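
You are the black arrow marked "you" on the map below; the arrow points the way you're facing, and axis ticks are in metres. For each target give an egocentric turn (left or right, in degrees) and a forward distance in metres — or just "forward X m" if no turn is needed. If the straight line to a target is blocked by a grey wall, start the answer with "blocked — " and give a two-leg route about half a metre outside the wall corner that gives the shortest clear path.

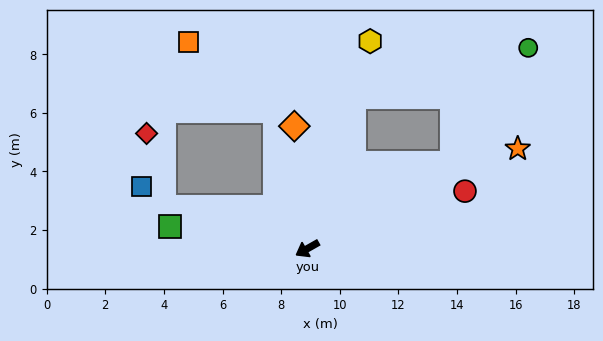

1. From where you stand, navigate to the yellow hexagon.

turn right 136°, forward 7.4 m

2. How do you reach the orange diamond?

turn right 114°, forward 4.2 m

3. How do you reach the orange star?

turn left 176°, forward 7.9 m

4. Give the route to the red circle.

turn left 170°, forward 5.7 m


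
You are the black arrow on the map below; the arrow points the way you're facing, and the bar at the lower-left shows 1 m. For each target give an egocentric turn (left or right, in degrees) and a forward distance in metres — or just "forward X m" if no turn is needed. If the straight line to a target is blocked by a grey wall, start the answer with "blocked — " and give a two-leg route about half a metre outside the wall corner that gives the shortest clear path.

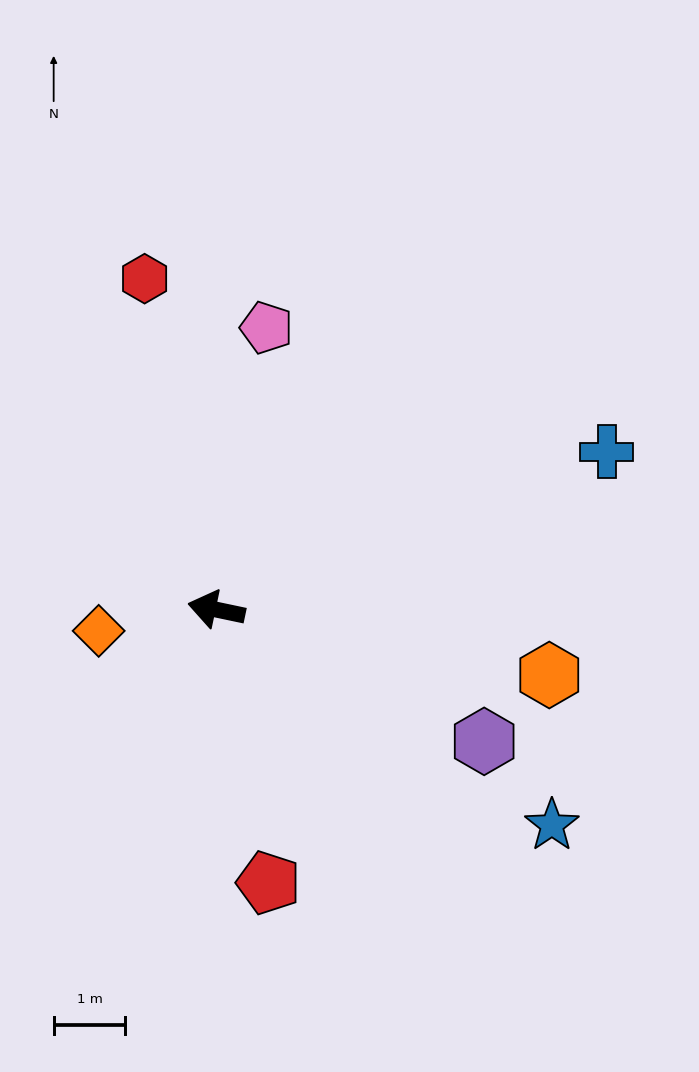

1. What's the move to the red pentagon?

turn left 113°, forward 3.9 m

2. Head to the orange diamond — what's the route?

turn left 22°, forward 1.7 m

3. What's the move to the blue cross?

turn right 146°, forward 5.9 m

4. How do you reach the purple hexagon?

turn left 166°, forward 4.2 m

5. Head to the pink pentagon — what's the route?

turn right 88°, forward 4.0 m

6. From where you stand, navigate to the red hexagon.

turn right 66°, forward 4.7 m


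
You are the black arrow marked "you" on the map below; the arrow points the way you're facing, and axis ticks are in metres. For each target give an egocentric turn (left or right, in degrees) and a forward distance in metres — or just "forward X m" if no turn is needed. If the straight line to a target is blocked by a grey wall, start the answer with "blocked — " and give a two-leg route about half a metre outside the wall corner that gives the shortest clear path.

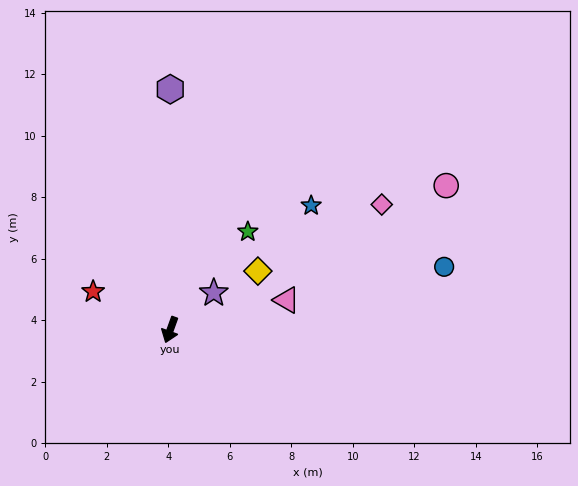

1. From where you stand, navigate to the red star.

turn right 97°, forward 2.8 m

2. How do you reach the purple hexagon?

turn right 160°, forward 7.8 m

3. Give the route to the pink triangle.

turn left 124°, forward 3.9 m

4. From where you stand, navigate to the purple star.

turn left 150°, forward 1.9 m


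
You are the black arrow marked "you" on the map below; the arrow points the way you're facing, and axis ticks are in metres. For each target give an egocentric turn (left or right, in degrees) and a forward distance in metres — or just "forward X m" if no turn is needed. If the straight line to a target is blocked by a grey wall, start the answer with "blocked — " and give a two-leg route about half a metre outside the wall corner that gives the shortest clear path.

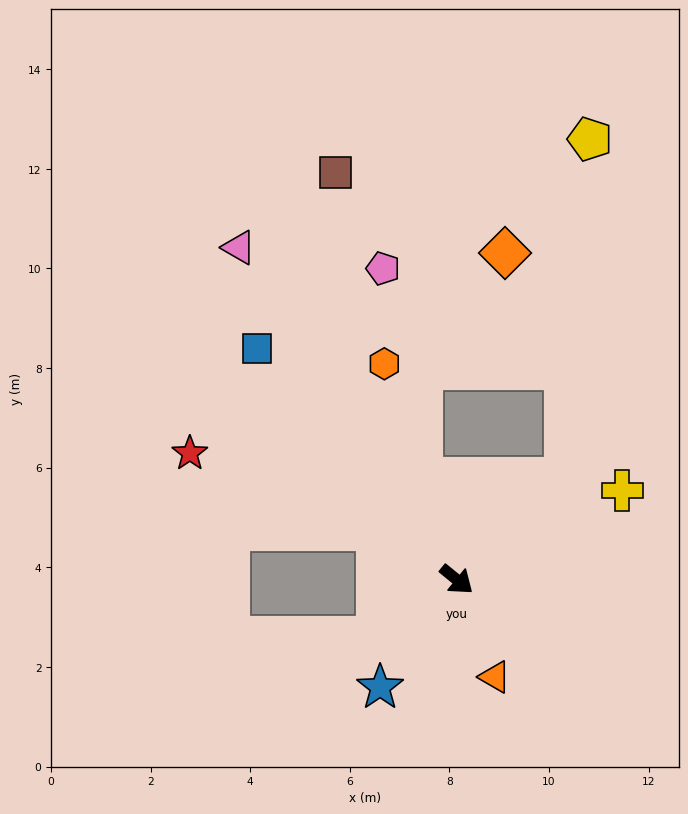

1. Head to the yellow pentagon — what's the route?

blocked — turn left 82°, forward 3.0 m, then turn left 43°, forward 6.8 m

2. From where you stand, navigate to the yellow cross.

turn left 68°, forward 3.8 m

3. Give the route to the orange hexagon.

turn left 148°, forward 4.6 m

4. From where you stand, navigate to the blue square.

turn left 170°, forward 6.1 m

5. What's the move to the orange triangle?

turn right 29°, forward 2.1 m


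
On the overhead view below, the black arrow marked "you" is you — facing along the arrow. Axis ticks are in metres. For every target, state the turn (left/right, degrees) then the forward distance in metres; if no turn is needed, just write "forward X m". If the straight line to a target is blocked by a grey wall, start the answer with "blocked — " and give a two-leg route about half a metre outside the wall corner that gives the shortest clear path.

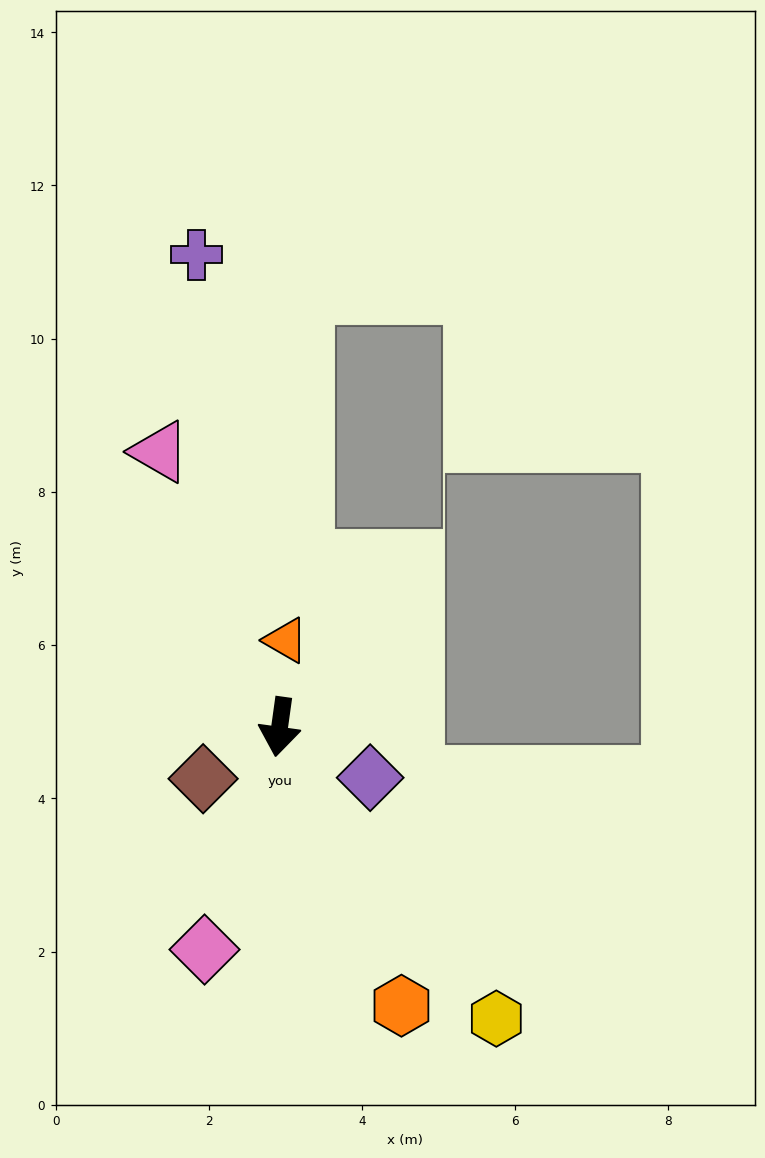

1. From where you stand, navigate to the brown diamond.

turn right 48°, forward 1.2 m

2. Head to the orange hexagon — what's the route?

turn left 32°, forward 4.0 m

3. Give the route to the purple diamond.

turn left 69°, forward 1.4 m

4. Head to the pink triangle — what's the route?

turn right 149°, forward 3.9 m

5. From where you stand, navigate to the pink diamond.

turn right 11°, forward 3.1 m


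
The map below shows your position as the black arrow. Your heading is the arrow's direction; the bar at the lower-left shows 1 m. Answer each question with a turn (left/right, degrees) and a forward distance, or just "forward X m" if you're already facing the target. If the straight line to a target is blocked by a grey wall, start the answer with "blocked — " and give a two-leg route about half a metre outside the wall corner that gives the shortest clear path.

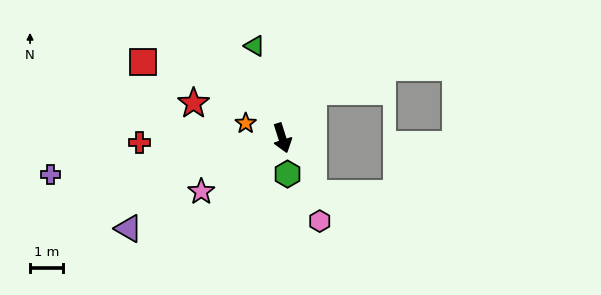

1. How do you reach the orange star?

turn right 130°, forward 1.2 m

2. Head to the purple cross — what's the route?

turn right 99°, forward 7.2 m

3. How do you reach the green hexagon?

turn right 9°, forward 1.1 m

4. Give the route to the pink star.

turn right 74°, forward 3.0 m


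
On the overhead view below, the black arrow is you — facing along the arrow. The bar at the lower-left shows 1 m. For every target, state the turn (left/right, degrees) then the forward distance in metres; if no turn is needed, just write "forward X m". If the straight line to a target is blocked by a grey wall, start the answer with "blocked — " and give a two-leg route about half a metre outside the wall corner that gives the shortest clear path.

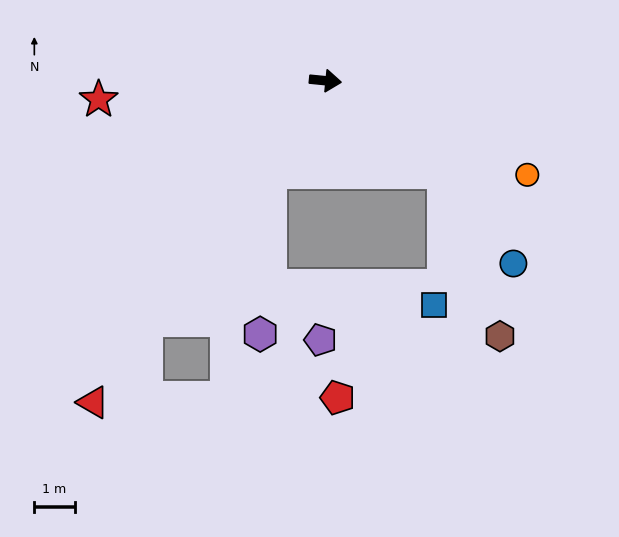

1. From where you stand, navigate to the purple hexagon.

blocked — turn right 116°, forward 2.6 m, then turn left 28°, forward 4.0 m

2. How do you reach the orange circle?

turn right 19°, forward 5.5 m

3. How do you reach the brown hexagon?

blocked — turn right 32°, forward 3.7 m, then turn right 34°, forward 4.3 m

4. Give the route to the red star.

turn right 170°, forward 5.6 m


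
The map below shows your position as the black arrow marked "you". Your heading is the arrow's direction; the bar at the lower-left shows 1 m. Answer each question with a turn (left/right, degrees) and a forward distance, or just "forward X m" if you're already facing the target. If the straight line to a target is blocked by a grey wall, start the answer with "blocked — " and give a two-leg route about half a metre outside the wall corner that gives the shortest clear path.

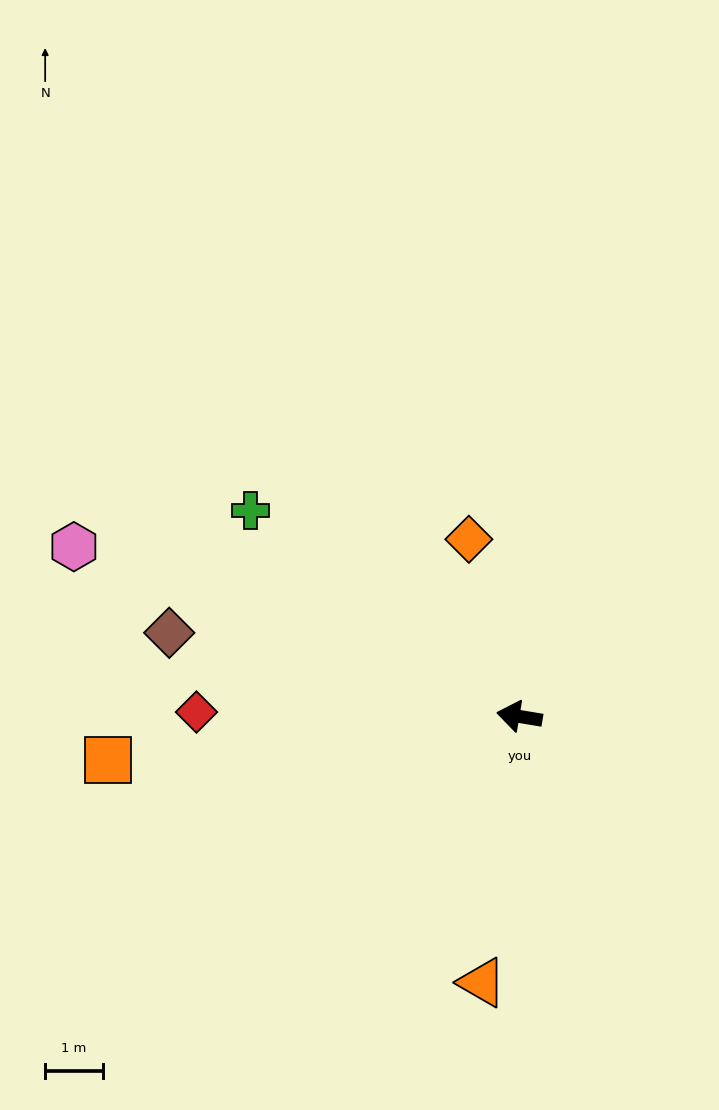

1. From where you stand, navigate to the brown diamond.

turn right 4°, forward 6.2 m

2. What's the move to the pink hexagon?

turn right 11°, forward 8.3 m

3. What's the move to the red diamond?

turn left 9°, forward 5.6 m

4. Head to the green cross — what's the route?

turn right 28°, forward 5.9 m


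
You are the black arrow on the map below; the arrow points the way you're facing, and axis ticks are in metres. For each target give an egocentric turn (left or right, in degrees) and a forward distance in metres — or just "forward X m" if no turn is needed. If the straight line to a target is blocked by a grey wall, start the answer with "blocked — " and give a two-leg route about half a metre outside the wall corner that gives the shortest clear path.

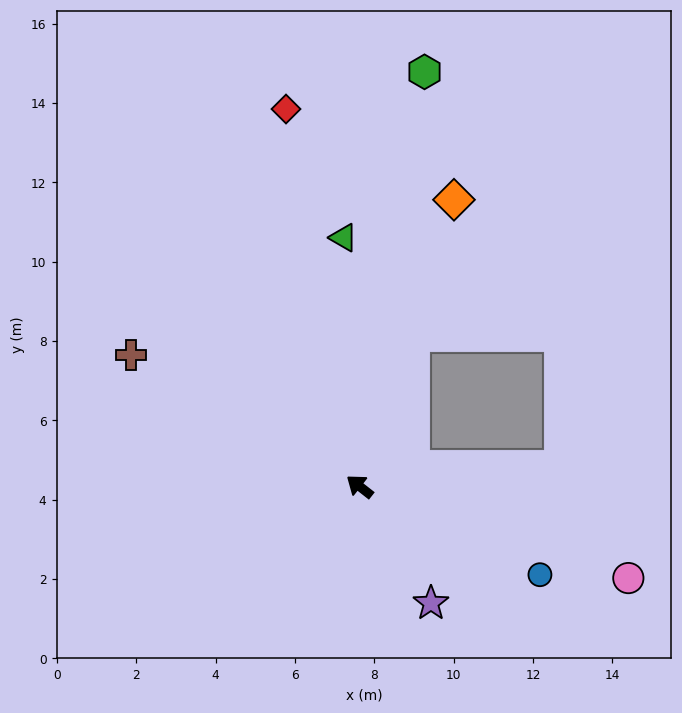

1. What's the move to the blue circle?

turn right 168°, forward 5.1 m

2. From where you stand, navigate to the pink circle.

turn right 161°, forward 7.2 m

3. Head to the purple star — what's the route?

turn left 159°, forward 3.4 m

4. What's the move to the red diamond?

turn right 41°, forward 9.7 m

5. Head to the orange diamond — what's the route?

turn right 70°, forward 7.6 m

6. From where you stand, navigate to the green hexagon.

turn right 61°, forward 10.6 m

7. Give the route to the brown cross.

turn left 8°, forward 6.6 m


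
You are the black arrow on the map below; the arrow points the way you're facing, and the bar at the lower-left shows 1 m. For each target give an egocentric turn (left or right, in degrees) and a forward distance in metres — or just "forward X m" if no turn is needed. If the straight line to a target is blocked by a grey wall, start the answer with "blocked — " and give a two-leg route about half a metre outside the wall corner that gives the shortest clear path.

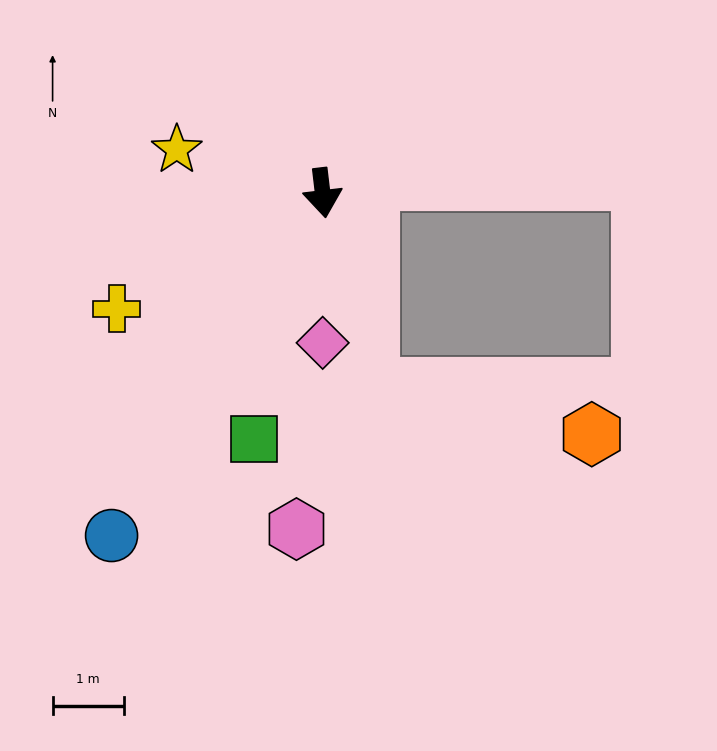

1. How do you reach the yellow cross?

turn right 67°, forward 3.3 m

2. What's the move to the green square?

turn right 22°, forward 3.6 m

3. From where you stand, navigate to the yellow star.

turn right 113°, forward 2.1 m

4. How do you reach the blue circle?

turn right 38°, forward 5.6 m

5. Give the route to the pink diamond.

turn right 7°, forward 2.1 m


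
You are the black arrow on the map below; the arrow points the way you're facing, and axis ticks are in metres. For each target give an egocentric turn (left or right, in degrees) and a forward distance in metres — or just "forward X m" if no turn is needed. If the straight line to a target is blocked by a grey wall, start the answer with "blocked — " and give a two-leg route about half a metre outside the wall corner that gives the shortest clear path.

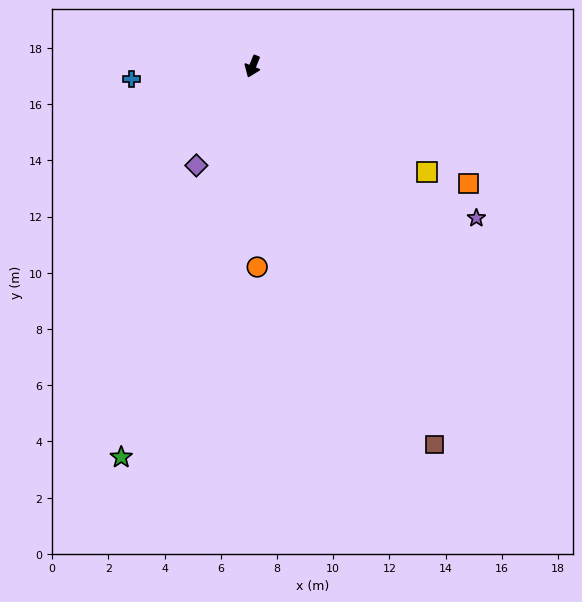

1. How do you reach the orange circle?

turn left 23°, forward 7.1 m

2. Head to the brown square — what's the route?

turn left 48°, forward 14.9 m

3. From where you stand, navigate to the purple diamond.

turn right 8°, forward 4.1 m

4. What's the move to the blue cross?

turn right 62°, forward 4.3 m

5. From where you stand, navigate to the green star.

turn left 3°, forward 14.7 m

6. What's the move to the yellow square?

turn left 81°, forward 7.2 m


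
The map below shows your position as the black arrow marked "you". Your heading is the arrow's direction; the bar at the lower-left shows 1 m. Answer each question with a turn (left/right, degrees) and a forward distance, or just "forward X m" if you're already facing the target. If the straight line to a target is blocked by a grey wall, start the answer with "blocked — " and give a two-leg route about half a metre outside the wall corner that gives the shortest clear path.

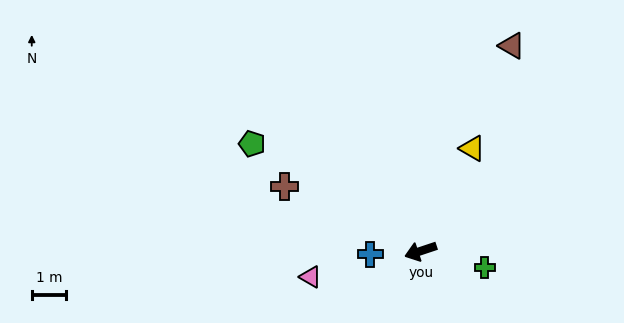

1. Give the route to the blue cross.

turn right 15°, forward 1.5 m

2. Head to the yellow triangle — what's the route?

turn right 135°, forward 3.3 m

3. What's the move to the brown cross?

turn right 44°, forward 4.4 m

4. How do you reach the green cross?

turn left 147°, forward 1.9 m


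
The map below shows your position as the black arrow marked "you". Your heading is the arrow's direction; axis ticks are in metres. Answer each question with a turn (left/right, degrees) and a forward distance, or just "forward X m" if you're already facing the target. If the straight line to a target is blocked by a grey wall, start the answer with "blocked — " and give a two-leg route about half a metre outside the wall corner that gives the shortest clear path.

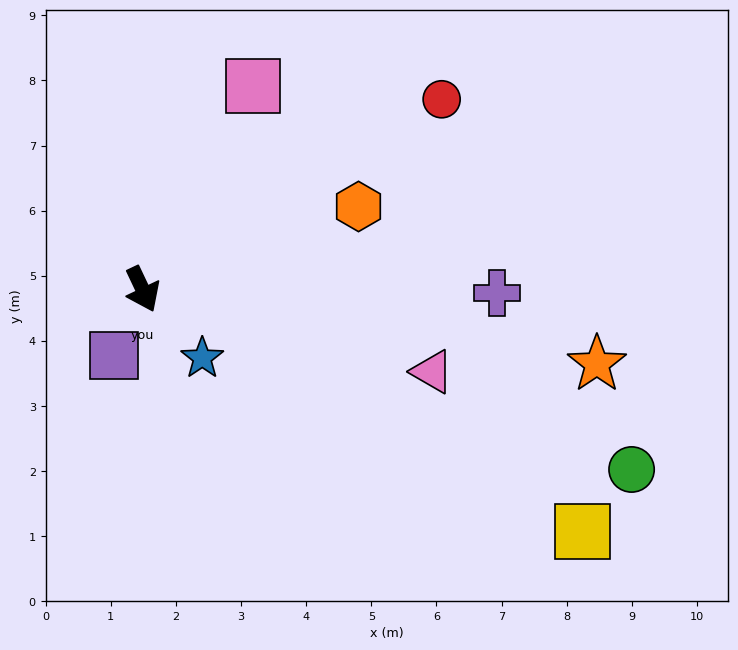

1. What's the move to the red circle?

turn left 97°, forward 5.4 m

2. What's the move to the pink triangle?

turn left 49°, forward 4.6 m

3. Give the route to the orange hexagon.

turn left 86°, forward 3.6 m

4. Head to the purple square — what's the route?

turn right 49°, forward 1.1 m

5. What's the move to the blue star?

turn left 16°, forward 1.4 m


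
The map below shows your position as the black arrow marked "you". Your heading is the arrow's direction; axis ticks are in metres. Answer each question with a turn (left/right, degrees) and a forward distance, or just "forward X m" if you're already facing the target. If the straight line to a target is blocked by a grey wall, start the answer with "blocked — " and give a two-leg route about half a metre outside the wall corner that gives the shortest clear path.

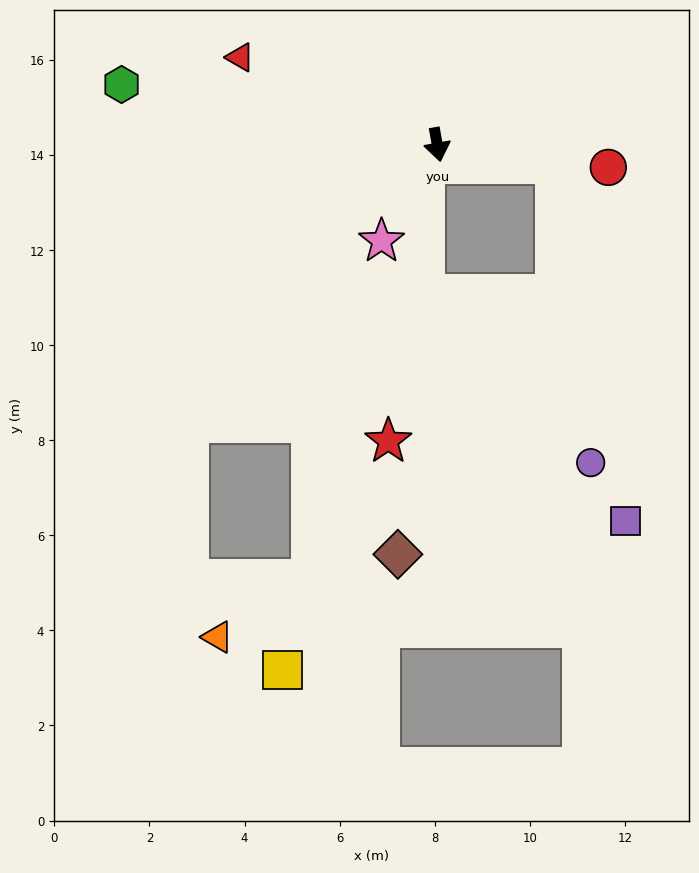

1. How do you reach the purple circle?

blocked — turn left 71°, forward 2.5 m, then turn right 74°, forward 6.3 m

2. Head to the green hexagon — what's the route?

turn right 111°, forward 6.8 m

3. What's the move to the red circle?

turn left 72°, forward 3.6 m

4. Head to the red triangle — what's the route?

turn right 124°, forward 4.5 m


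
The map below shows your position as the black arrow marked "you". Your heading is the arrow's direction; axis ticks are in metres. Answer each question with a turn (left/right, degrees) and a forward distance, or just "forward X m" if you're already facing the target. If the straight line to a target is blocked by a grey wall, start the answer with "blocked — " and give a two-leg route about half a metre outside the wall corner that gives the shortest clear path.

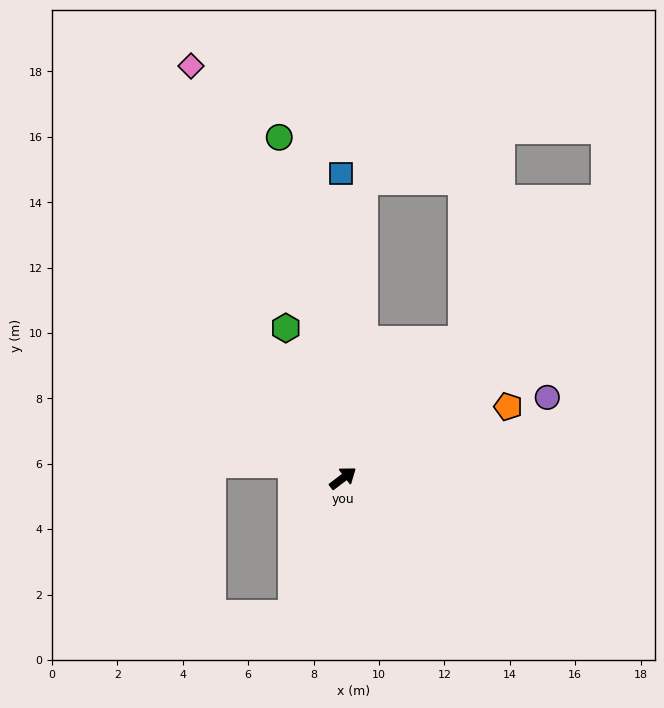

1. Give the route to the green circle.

turn left 63°, forward 10.6 m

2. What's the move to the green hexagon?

turn left 74°, forward 4.9 m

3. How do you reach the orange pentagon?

turn right 14°, forward 5.5 m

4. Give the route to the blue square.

turn left 53°, forward 9.3 m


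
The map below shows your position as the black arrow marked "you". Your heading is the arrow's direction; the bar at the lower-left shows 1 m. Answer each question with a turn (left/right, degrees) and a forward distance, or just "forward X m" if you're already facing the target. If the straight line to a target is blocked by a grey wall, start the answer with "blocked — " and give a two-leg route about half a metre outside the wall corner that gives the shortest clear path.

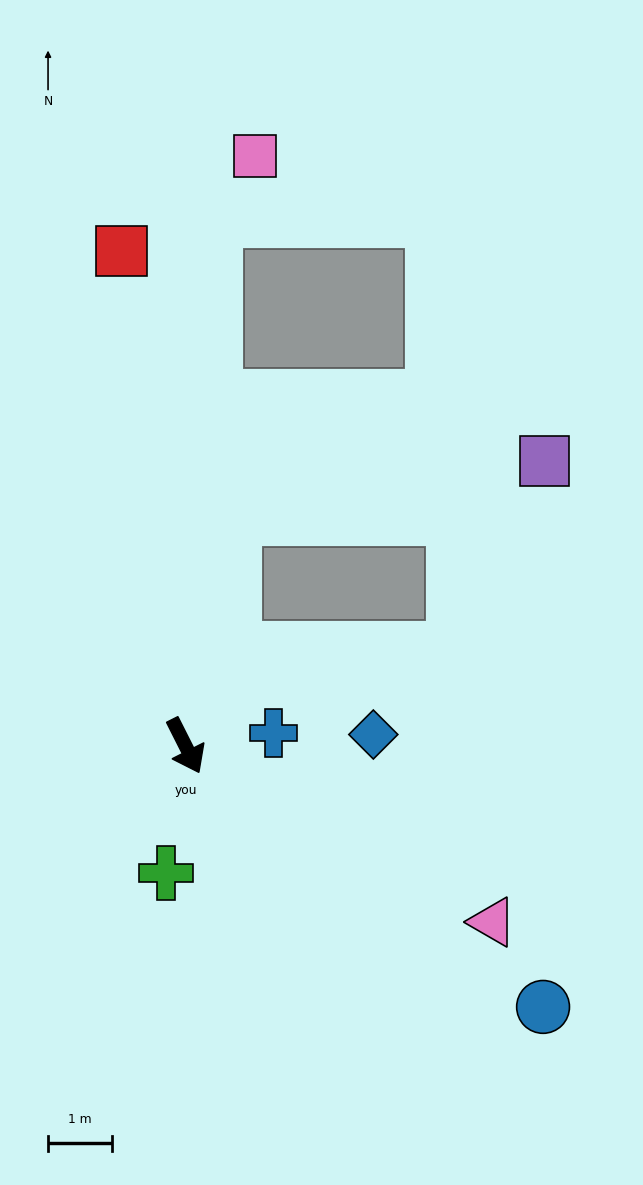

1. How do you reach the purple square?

blocked — turn left 141°, forward 3.7 m, then turn right 67°, forward 5.0 m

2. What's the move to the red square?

turn left 161°, forward 7.8 m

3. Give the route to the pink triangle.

turn left 33°, forward 5.6 m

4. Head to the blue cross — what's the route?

turn left 71°, forward 1.4 m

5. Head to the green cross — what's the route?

turn right 35°, forward 2.0 m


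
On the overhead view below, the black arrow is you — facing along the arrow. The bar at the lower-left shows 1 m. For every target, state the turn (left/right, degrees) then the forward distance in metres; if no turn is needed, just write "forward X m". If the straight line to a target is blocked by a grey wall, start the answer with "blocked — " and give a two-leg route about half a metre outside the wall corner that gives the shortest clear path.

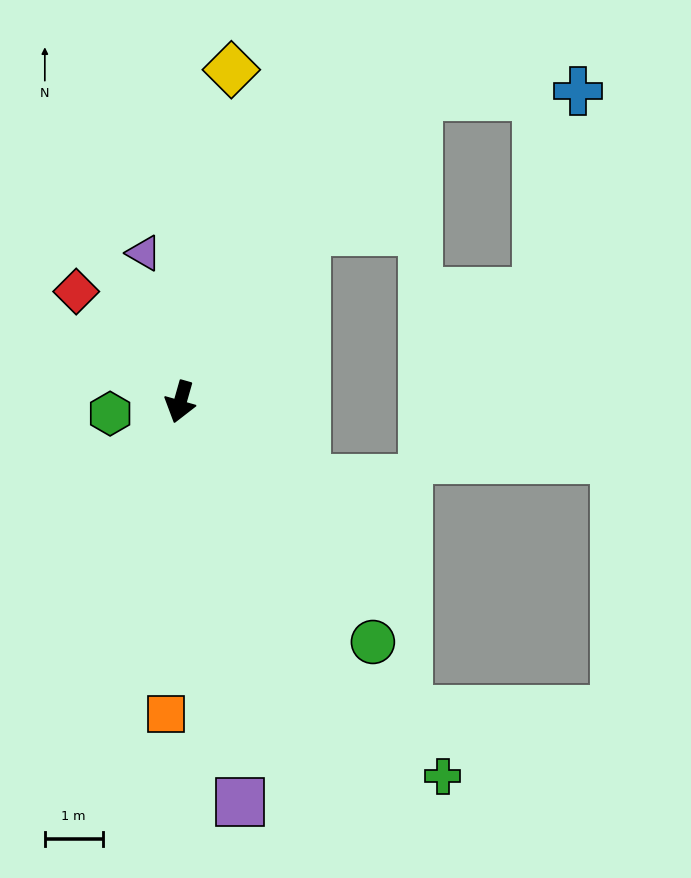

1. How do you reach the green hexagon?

turn right 65°, forward 1.2 m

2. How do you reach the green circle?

turn left 55°, forward 5.3 m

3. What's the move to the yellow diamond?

turn right 173°, forward 5.8 m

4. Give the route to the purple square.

turn left 24°, forward 7.0 m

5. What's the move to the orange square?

turn left 13°, forward 5.4 m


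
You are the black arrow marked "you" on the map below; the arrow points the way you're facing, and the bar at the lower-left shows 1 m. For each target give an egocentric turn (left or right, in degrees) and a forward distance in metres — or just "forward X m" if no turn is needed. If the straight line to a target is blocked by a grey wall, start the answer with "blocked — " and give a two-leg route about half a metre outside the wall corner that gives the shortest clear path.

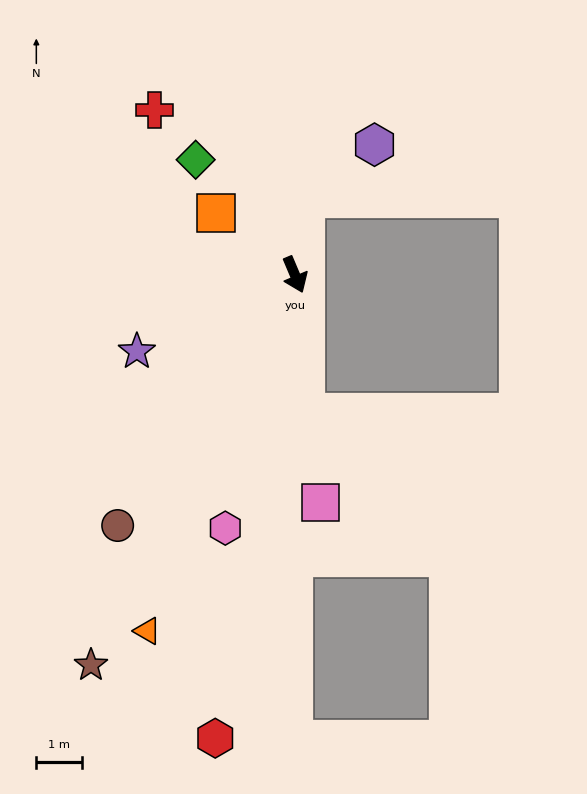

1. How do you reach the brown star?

turn right 50°, forward 9.7 m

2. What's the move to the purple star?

turn right 87°, forward 3.9 m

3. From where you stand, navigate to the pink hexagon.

turn right 38°, forward 5.8 m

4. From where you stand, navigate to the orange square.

turn right 151°, forward 2.2 m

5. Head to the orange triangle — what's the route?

turn right 45°, forward 8.5 m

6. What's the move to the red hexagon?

turn right 33°, forward 10.4 m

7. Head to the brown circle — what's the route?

turn right 58°, forward 6.8 m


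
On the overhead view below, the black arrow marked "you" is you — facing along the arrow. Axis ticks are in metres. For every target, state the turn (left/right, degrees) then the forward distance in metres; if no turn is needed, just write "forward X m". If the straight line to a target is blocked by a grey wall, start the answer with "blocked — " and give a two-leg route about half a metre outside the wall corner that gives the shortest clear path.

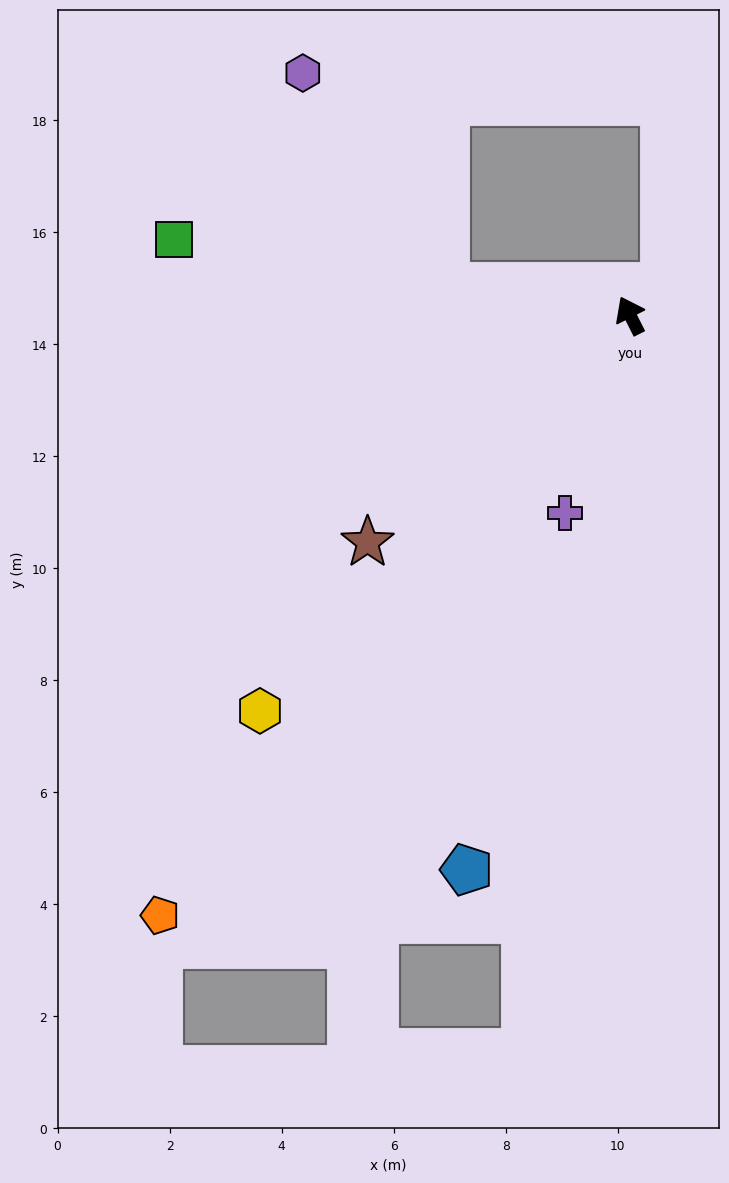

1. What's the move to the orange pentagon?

turn left 115°, forward 13.6 m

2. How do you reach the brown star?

turn left 104°, forward 6.2 m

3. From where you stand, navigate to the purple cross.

turn left 135°, forward 3.7 m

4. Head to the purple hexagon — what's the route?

blocked — turn left 54°, forward 3.3 m, then turn right 47°, forward 4.6 m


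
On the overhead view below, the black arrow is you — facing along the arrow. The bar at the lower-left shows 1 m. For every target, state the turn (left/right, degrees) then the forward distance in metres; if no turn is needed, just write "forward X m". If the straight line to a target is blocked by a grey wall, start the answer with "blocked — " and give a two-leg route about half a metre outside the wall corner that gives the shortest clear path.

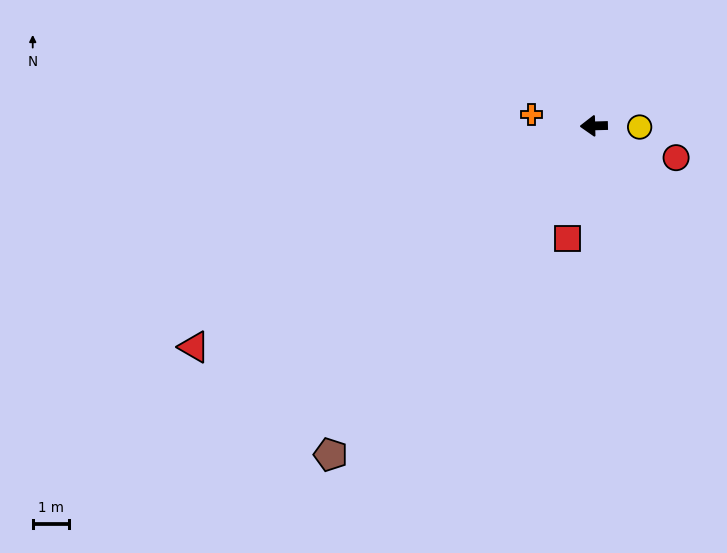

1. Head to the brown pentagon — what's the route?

turn left 50°, forward 11.5 m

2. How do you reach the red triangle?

turn left 27°, forward 12.5 m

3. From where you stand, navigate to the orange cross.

turn right 12°, forward 1.7 m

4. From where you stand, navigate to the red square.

turn left 75°, forward 3.2 m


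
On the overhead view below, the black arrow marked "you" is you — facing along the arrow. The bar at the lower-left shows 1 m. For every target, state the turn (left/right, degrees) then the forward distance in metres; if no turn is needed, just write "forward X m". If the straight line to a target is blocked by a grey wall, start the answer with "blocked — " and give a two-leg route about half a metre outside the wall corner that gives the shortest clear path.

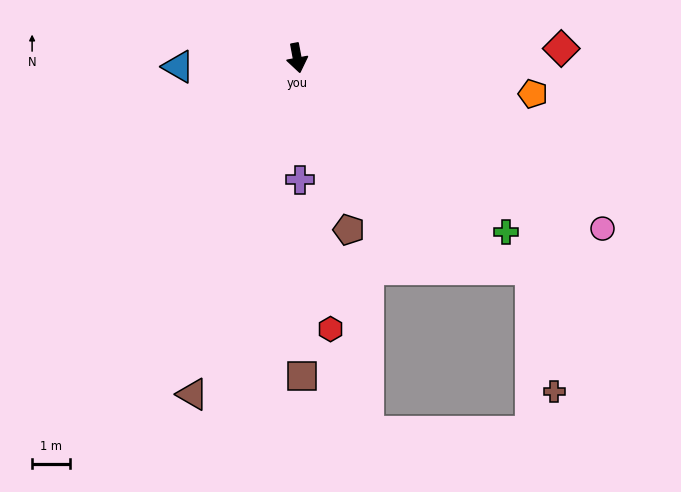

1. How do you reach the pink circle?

turn left 50°, forward 9.2 m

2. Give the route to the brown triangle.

turn right 28°, forward 9.2 m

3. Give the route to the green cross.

turn left 40°, forward 7.1 m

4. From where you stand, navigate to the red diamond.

turn left 81°, forward 6.9 m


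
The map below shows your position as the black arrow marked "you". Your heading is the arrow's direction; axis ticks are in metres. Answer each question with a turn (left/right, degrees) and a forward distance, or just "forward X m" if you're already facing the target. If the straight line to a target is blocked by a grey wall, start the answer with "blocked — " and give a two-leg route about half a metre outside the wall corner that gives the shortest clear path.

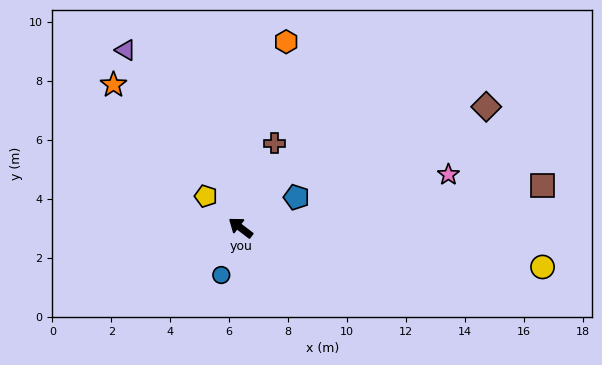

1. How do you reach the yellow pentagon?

turn right 5°, forward 1.6 m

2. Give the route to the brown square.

turn right 135°, forward 10.3 m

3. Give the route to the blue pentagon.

turn right 114°, forward 2.2 m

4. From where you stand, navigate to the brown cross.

turn right 75°, forward 3.1 m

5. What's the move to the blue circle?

turn left 105°, forward 1.7 m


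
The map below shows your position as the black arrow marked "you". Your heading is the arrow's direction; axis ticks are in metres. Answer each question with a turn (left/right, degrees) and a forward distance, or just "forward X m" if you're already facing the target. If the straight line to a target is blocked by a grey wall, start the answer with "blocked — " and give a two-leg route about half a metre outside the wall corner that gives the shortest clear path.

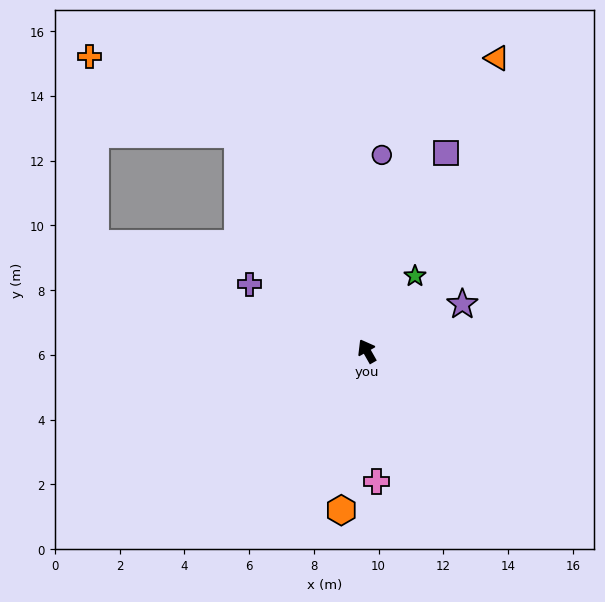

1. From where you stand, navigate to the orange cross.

blocked — forward 7.8 m, then turn left 32°, forward 5.2 m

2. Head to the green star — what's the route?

turn right 62°, forward 2.8 m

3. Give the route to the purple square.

turn right 51°, forward 6.6 m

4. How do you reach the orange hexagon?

turn left 141°, forward 5.0 m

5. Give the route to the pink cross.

turn left 155°, forward 4.0 m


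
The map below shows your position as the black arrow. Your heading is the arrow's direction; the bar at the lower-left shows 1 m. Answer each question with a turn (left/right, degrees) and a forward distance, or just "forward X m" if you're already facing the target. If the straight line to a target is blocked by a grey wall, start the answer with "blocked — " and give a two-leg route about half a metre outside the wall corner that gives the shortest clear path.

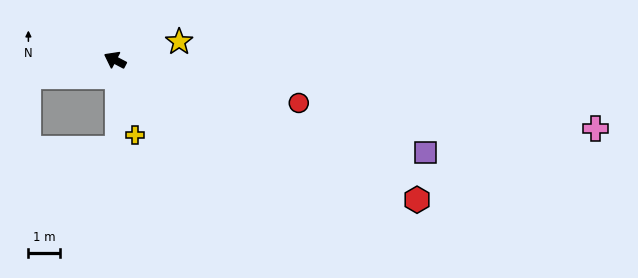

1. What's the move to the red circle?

turn right 165°, forward 5.9 m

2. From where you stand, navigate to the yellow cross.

turn left 133°, forward 2.5 m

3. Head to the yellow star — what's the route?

turn right 136°, forward 2.1 m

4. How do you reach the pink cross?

turn right 160°, forward 15.3 m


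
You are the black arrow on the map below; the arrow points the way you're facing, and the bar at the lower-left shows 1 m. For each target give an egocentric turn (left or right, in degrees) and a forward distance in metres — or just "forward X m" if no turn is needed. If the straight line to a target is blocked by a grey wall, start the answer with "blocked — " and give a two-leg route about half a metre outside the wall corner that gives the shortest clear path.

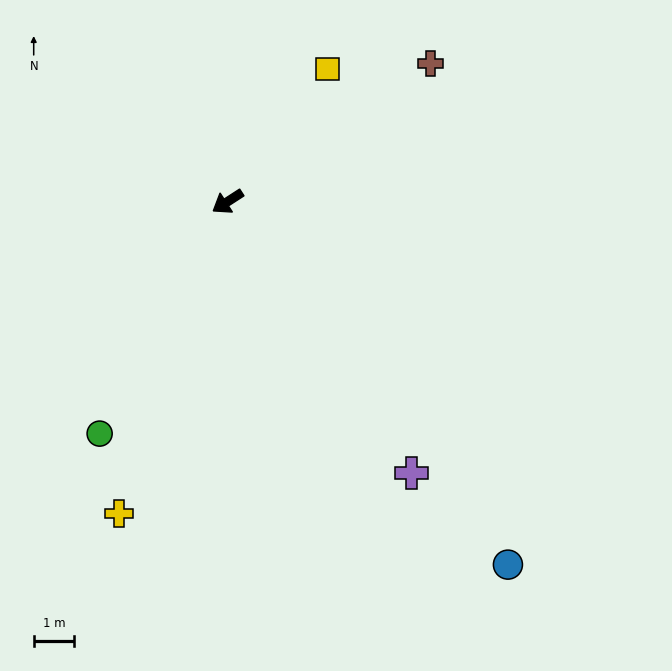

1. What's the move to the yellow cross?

turn left 38°, forward 8.1 m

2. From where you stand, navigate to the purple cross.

turn left 91°, forward 8.0 m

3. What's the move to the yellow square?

turn right 160°, forward 4.1 m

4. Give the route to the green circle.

turn left 28°, forward 6.5 m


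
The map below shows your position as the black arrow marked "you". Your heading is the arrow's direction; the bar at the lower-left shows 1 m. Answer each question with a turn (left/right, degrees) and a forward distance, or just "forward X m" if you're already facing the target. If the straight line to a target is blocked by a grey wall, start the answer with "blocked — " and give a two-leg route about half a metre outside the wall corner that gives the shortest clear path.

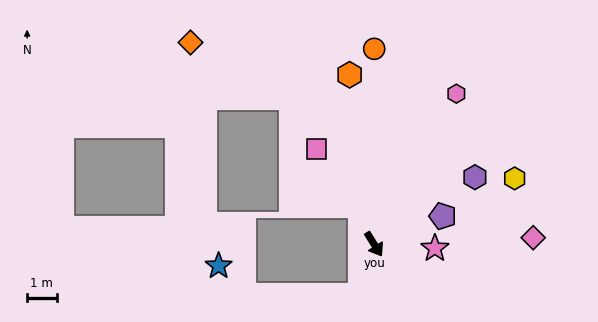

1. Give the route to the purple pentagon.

turn left 80°, forward 2.5 m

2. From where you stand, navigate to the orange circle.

turn left 148°, forward 6.7 m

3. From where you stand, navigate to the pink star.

turn left 54°, forward 2.1 m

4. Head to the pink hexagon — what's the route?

turn left 119°, forward 5.8 m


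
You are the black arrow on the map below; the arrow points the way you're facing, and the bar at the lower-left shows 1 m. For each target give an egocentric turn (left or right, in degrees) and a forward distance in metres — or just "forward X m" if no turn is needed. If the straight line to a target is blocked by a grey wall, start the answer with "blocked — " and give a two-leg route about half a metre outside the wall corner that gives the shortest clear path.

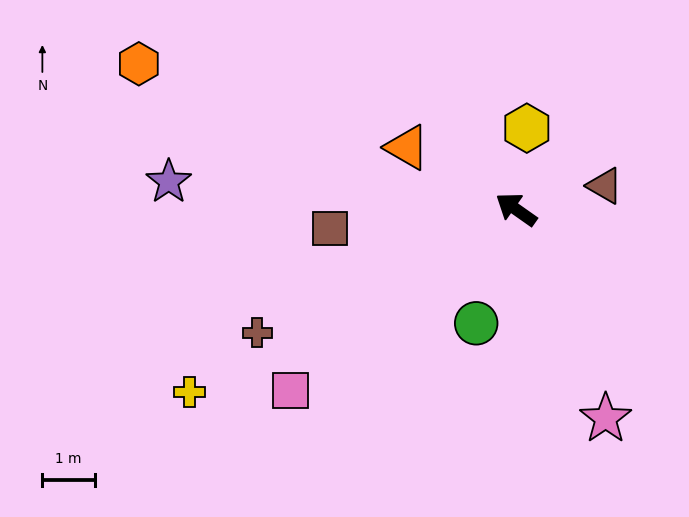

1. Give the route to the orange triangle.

turn left 6°, forward 2.4 m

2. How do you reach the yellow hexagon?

turn right 62°, forward 1.6 m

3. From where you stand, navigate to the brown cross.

turn left 61°, forward 5.5 m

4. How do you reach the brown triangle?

turn right 130°, forward 1.7 m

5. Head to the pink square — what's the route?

turn left 74°, forward 5.5 m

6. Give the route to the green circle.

turn left 106°, forward 2.3 m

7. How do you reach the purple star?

turn left 31°, forward 6.6 m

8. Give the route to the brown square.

turn left 41°, forward 3.6 m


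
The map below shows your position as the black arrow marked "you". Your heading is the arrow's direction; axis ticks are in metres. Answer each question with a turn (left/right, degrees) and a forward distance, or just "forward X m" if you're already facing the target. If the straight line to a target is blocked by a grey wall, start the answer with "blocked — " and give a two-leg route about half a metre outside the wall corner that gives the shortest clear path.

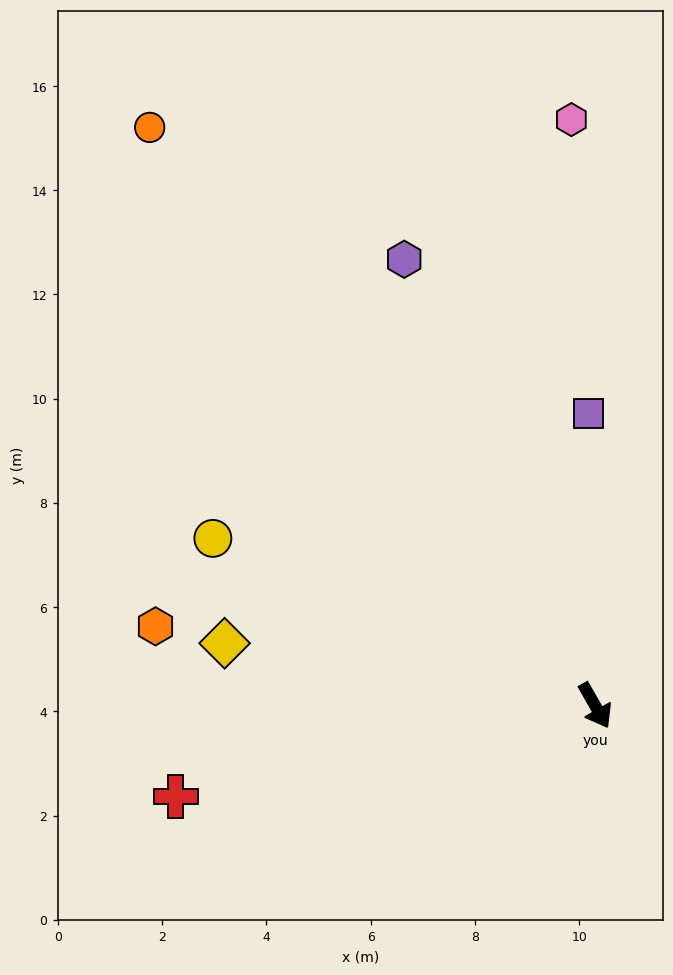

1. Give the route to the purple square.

turn left 152°, forward 5.6 m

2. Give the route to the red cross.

turn right 108°, forward 8.2 m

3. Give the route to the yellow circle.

turn right 143°, forward 8.0 m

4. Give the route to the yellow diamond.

turn right 129°, forward 7.2 m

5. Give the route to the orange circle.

turn right 172°, forward 14.0 m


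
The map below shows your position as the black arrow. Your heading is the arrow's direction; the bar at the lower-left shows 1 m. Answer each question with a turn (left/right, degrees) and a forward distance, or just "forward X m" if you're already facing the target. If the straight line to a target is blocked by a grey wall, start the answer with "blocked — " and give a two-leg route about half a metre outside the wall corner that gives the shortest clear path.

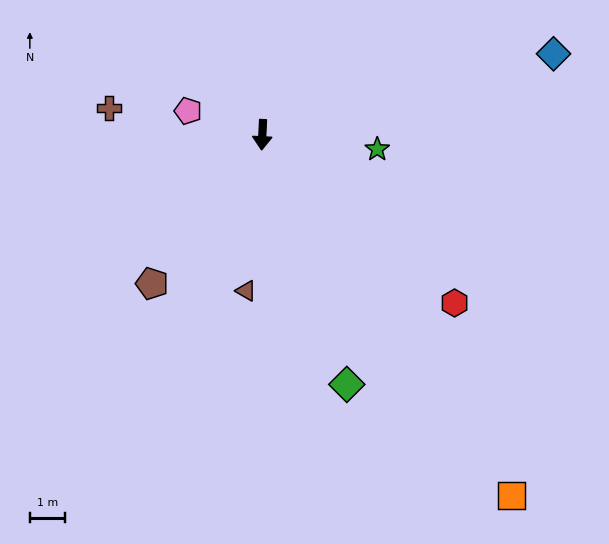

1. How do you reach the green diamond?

turn left 21°, forward 7.5 m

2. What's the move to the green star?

turn left 86°, forward 3.3 m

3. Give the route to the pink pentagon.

turn right 105°, forward 2.2 m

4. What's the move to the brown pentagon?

turn right 34°, forward 5.3 m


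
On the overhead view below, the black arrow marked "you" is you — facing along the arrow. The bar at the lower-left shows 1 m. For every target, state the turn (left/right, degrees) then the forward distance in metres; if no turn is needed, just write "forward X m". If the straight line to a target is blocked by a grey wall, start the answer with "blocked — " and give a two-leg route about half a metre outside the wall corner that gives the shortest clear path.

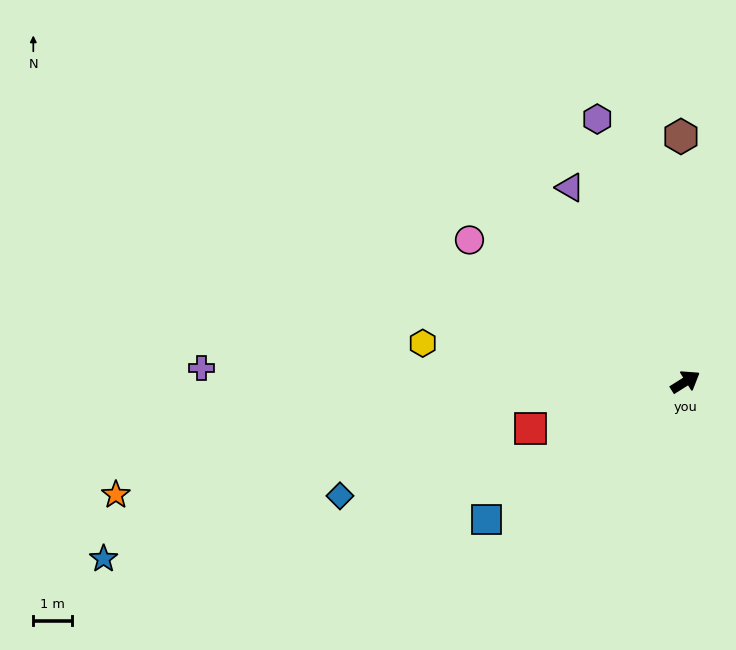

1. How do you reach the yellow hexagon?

turn left 139°, forward 6.9 m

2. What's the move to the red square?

turn left 165°, forward 4.2 m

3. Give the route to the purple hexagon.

turn left 76°, forward 7.2 m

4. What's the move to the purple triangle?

turn left 89°, forward 5.9 m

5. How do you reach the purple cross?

turn left 146°, forward 12.6 m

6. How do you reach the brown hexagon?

turn left 59°, forward 6.4 m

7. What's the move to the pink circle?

turn left 115°, forward 6.7 m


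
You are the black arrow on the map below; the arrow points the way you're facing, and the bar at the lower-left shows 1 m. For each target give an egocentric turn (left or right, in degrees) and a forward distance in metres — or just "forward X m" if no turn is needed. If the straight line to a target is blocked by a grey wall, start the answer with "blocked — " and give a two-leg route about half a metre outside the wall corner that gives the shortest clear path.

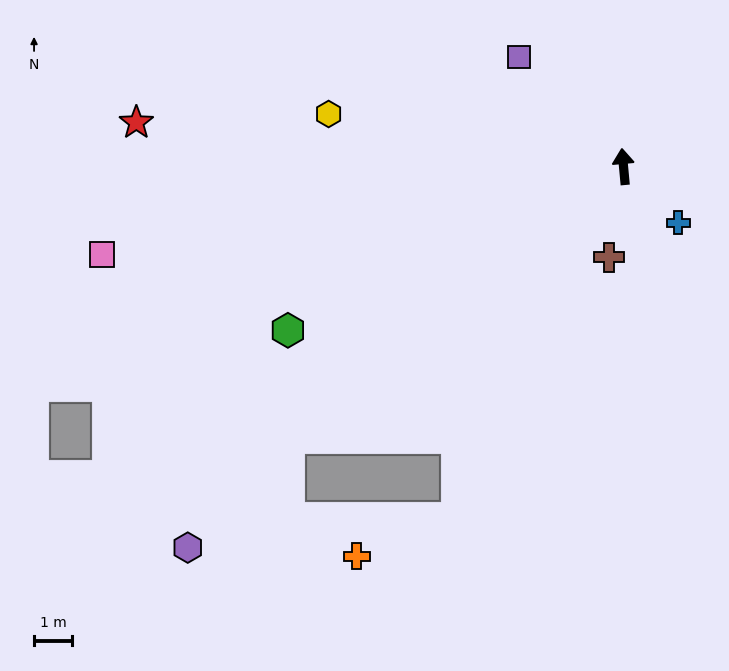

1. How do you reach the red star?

turn left 80°, forward 12.8 m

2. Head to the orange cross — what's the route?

blocked — turn left 149°, forward 10.1 m, then turn right 43°, forward 2.8 m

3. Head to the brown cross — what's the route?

turn left 166°, forward 2.4 m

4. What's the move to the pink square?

turn left 94°, forward 13.8 m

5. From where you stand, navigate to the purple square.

turn left 38°, forward 4.0 m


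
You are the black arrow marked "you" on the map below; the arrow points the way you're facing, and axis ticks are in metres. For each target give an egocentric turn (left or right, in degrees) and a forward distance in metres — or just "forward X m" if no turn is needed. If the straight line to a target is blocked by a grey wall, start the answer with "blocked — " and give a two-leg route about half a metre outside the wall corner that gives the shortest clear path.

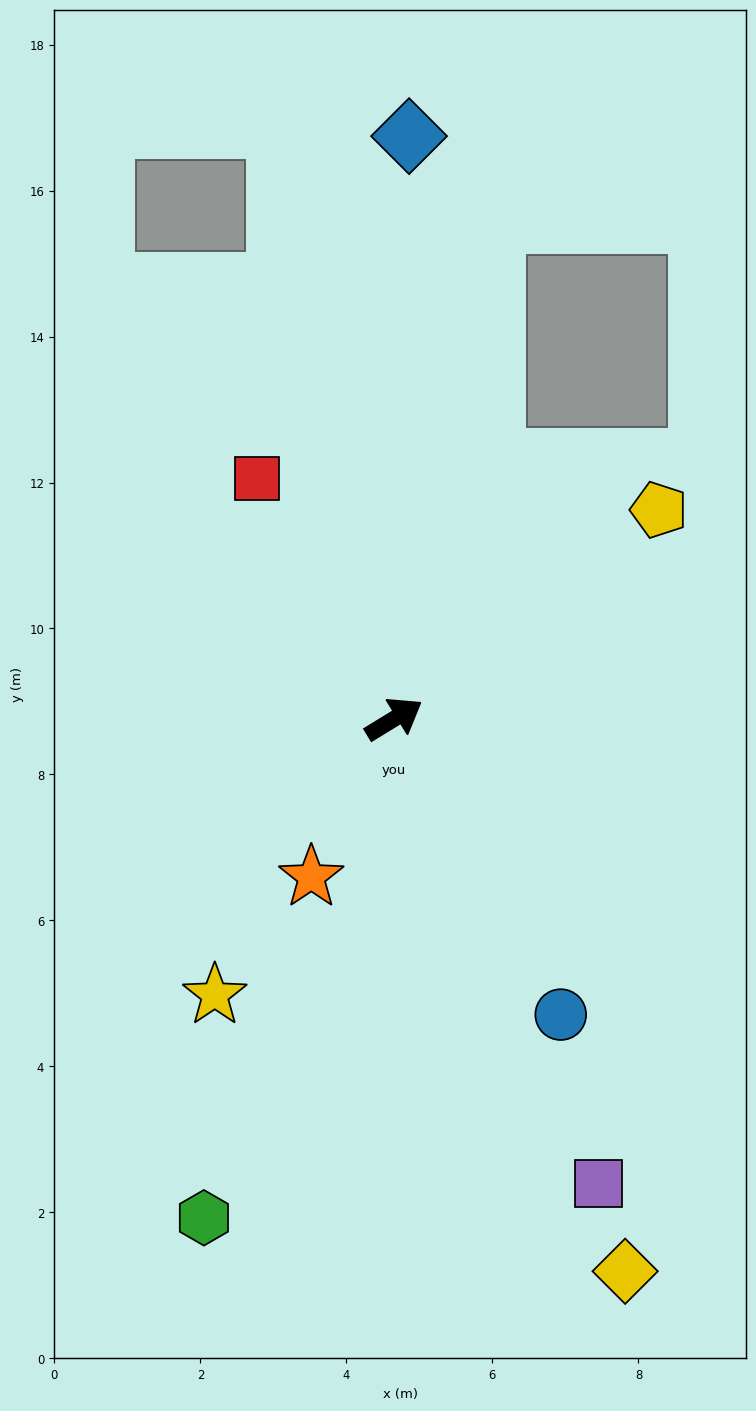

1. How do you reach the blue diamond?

turn left 57°, forward 8.0 m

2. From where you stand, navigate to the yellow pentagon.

turn left 7°, forward 4.6 m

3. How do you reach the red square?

turn left 88°, forward 3.8 m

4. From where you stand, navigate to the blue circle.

turn right 92°, forward 4.7 m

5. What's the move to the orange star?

turn right 149°, forward 2.4 m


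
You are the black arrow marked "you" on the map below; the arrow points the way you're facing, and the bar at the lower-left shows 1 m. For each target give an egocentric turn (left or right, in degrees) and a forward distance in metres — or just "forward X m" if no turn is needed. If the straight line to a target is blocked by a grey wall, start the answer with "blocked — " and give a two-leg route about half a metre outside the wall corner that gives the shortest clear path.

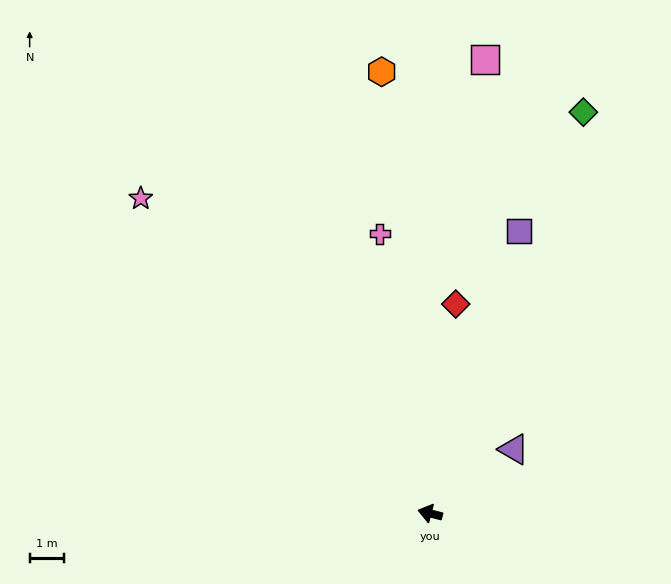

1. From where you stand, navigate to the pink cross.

turn right 65°, forward 8.2 m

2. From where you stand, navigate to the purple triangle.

turn right 128°, forward 3.1 m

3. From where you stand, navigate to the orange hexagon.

turn right 69°, forward 12.9 m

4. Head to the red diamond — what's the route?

turn right 82°, forward 6.1 m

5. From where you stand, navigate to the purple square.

turn right 93°, forward 8.6 m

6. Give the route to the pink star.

turn right 33°, forward 12.4 m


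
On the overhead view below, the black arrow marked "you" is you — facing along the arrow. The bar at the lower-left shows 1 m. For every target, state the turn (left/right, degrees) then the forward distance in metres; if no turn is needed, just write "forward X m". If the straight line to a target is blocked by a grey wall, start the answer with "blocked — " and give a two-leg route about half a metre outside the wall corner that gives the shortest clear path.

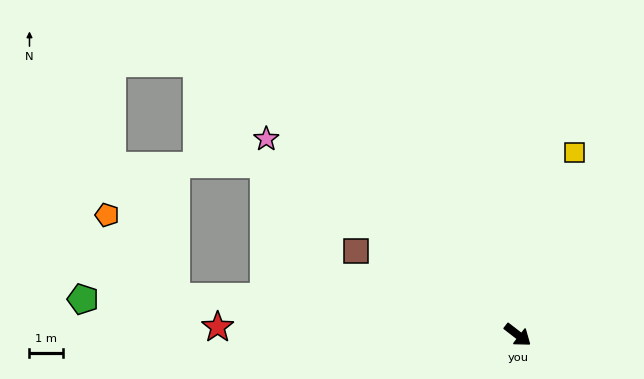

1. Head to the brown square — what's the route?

turn right 170°, forward 5.4 m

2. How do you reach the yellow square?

turn left 110°, forward 5.6 m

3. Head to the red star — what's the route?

turn right 144°, forward 8.9 m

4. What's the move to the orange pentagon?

blocked — turn right 149°, forward 10.2 m, then turn right 43°, forward 3.2 m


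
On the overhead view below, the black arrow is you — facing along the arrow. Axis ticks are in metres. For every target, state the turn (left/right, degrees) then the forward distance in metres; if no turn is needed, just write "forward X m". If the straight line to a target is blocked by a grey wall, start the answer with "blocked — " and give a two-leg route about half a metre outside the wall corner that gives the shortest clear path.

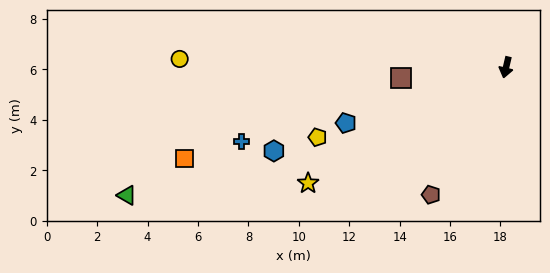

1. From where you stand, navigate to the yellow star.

turn right 46°, forward 9.1 m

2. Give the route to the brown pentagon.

turn right 17°, forward 5.9 m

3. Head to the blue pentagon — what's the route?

turn right 58°, forward 6.7 m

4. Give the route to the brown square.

turn right 71°, forward 4.2 m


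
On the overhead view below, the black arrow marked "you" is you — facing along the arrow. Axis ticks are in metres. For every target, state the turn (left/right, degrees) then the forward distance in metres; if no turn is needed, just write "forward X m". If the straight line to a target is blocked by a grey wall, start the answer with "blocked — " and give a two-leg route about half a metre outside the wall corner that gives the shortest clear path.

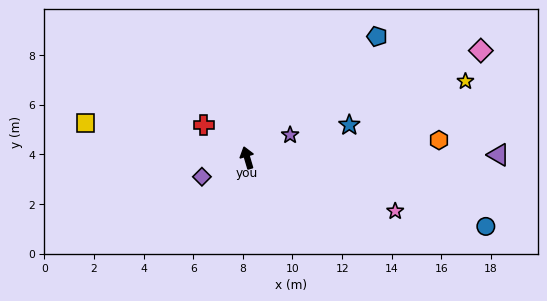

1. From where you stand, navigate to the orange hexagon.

turn right 101°, forward 7.8 m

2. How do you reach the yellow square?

turn left 61°, forward 6.7 m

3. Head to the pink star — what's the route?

turn right 126°, forward 6.3 m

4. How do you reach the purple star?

turn right 79°, forward 2.0 m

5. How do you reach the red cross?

turn left 36°, forward 2.2 m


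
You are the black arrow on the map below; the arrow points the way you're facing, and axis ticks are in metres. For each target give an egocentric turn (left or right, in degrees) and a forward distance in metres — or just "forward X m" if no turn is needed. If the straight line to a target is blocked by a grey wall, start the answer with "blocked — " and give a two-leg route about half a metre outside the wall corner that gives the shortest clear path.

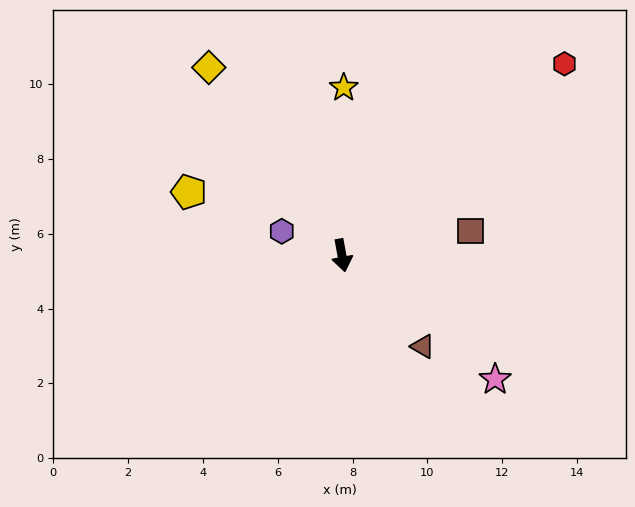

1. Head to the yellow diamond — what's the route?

turn right 155°, forward 6.2 m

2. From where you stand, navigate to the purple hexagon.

turn right 122°, forward 1.7 m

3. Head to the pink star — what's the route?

turn left 41°, forward 5.3 m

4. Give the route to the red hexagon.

turn left 120°, forward 7.8 m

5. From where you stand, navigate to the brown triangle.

turn left 31°, forward 3.3 m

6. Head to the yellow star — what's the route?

turn left 169°, forward 4.5 m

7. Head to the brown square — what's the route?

turn left 90°, forward 3.5 m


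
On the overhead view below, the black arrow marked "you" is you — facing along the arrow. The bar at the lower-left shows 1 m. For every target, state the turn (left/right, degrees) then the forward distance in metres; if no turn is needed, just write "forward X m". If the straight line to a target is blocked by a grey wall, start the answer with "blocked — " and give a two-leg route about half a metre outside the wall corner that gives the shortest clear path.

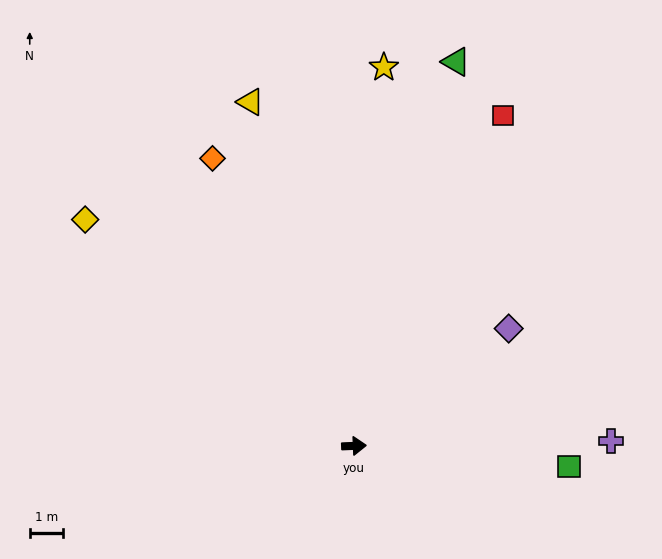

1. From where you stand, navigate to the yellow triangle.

turn left 104°, forward 10.7 m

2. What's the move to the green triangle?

turn left 73°, forward 11.8 m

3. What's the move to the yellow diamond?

turn left 138°, forward 10.4 m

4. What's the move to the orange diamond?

turn left 114°, forward 9.5 m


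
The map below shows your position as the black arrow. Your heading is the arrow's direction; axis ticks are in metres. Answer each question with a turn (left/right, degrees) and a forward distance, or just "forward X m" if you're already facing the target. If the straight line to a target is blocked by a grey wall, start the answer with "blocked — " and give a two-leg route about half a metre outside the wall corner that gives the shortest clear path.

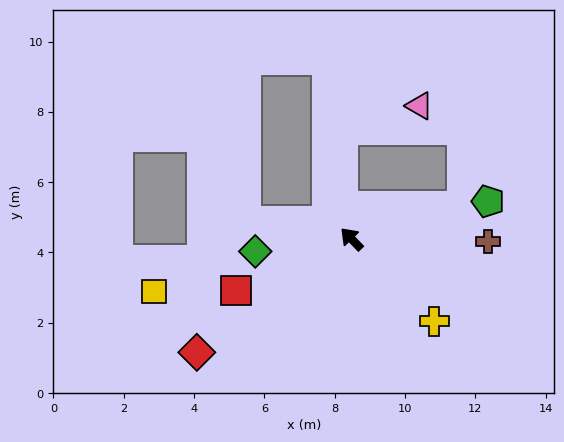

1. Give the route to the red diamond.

turn left 82°, forward 5.5 m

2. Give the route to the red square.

turn left 70°, forward 3.6 m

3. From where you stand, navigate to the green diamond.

turn left 53°, forward 2.8 m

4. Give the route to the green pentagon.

turn right 119°, forward 4.0 m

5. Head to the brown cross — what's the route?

turn right 135°, forward 3.9 m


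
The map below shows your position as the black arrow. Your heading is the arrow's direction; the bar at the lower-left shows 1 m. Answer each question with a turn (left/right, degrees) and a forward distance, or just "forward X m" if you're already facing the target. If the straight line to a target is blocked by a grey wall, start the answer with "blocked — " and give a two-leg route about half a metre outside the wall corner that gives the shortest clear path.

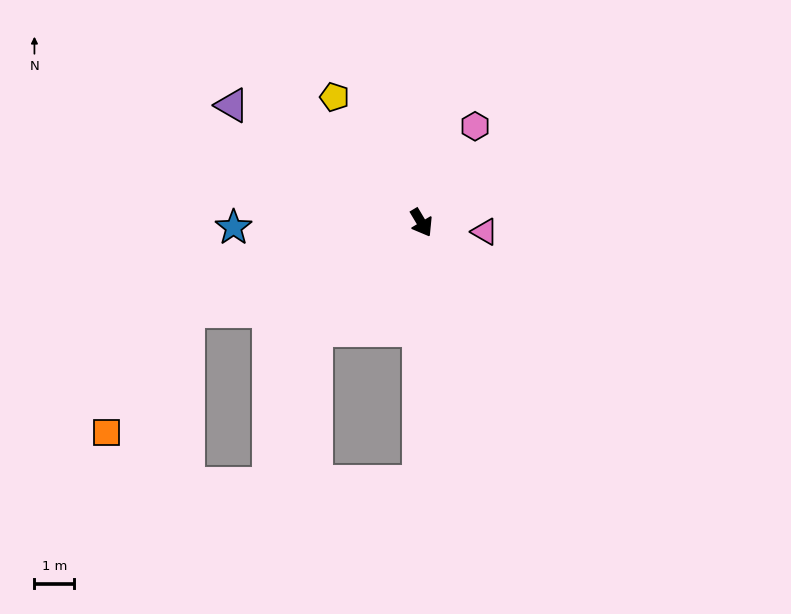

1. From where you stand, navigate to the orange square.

blocked — turn right 100°, forward 6.2 m, then turn left 35°, forward 3.7 m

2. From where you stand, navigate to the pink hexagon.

turn left 120°, forward 2.8 m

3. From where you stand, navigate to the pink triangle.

turn left 51°, forward 1.6 m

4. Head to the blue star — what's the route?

turn right 119°, forward 4.7 m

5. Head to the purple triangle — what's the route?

turn right 153°, forward 5.6 m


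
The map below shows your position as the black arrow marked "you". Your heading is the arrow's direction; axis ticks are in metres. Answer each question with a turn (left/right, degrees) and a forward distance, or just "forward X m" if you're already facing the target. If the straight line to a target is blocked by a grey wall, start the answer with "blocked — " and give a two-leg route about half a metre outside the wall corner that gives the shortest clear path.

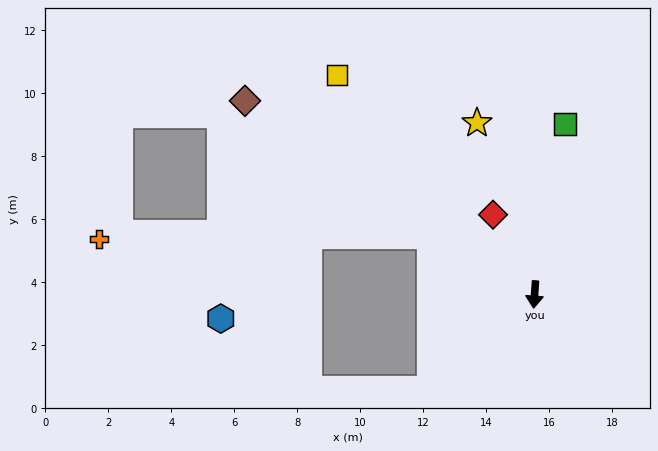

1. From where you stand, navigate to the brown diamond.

turn right 120°, forward 11.1 m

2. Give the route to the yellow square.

turn right 134°, forward 9.4 m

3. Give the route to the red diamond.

turn right 148°, forward 2.9 m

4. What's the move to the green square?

turn left 174°, forward 5.5 m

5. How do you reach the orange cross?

blocked — turn right 115°, forward 3.8 m, then turn left 30°, forward 10.5 m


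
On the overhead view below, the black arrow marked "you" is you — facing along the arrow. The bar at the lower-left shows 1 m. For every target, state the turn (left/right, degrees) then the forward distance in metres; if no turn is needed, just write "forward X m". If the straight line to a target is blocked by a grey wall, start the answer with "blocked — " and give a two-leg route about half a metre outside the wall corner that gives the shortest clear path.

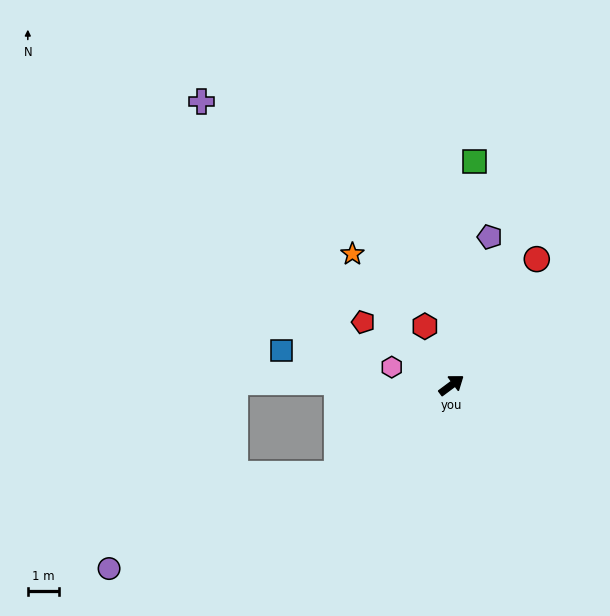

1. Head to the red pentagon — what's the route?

turn left 108°, forward 3.5 m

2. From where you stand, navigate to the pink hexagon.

turn left 127°, forward 2.0 m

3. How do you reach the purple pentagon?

turn left 39°, forward 5.0 m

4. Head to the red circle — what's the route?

turn left 19°, forward 4.9 m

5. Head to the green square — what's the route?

turn left 47°, forward 7.3 m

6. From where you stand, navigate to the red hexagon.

turn left 78°, forward 2.1 m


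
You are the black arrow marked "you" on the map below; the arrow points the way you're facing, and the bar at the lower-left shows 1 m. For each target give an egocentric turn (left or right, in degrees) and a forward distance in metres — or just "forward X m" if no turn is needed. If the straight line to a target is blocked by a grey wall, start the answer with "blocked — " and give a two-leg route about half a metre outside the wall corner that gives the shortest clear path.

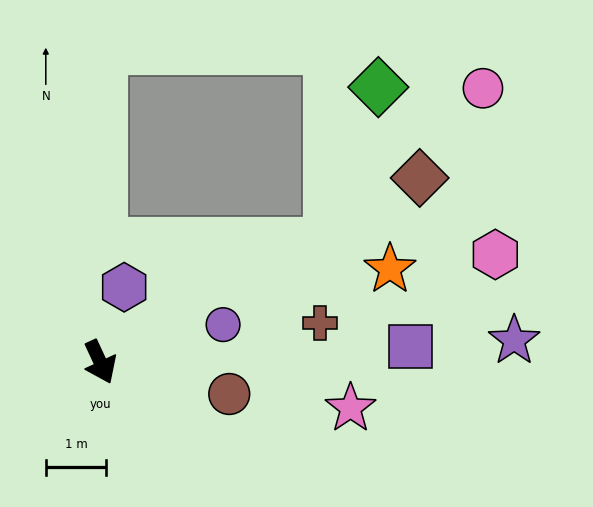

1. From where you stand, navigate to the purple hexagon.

turn left 137°, forward 1.3 m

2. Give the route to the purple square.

turn left 68°, forward 5.1 m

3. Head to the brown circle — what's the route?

turn left 51°, forward 2.2 m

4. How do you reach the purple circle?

turn left 82°, forward 2.1 m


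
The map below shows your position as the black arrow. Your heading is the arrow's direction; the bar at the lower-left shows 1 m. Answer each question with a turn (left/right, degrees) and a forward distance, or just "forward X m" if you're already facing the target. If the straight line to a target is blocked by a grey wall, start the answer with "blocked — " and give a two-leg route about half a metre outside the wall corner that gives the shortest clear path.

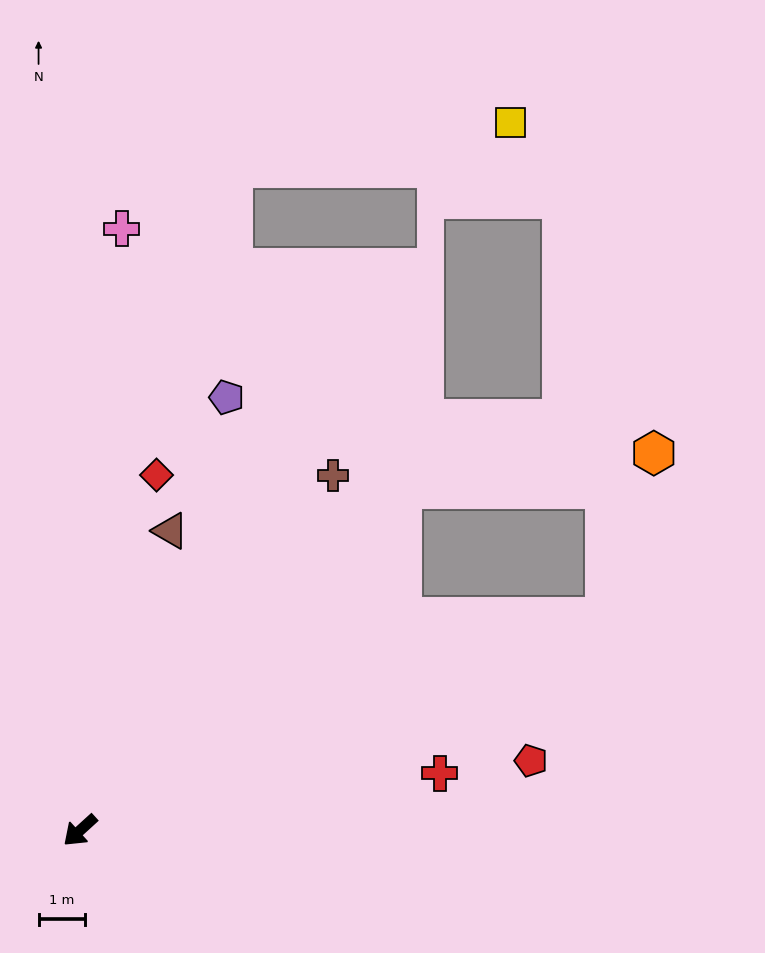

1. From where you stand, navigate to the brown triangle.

turn right 149°, forward 6.7 m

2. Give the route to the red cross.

turn left 147°, forward 7.8 m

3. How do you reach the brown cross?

turn right 168°, forward 9.3 m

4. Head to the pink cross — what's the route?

turn right 136°, forward 12.9 m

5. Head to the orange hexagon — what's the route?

blocked — turn right 176°, forward 10.0 m, then turn right 38°, forward 5.4 m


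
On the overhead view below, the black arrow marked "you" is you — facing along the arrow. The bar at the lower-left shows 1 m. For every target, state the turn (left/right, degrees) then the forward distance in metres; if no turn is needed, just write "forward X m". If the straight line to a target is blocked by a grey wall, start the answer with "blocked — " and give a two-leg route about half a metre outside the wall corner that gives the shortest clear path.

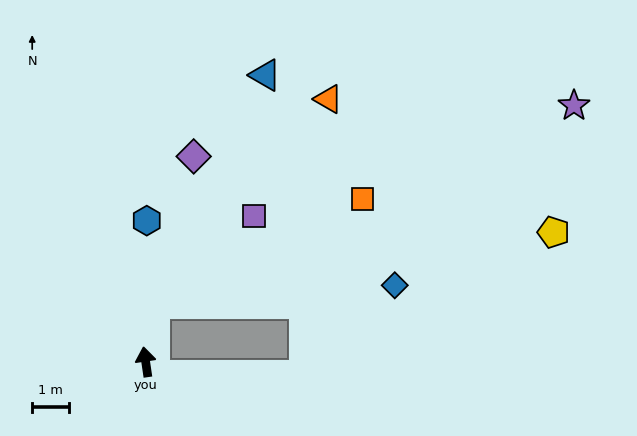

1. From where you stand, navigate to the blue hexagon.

turn right 9°, forward 3.9 m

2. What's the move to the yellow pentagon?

blocked — turn right 17°, forward 1.6 m, then turn right 71°, forward 11.1 m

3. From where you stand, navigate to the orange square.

blocked — turn right 17°, forward 1.6 m, then turn right 55°, forward 6.4 m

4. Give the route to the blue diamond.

blocked — turn right 17°, forward 1.6 m, then turn right 77°, forward 6.6 m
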